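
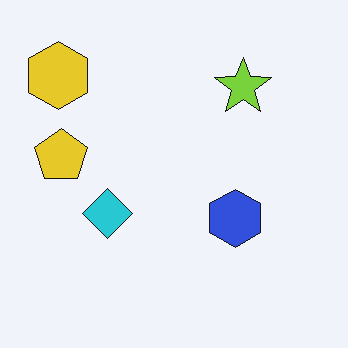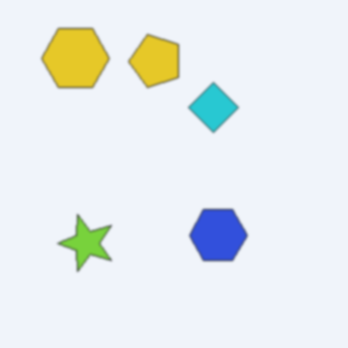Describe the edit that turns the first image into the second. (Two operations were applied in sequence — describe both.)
This is the original image slightly softened, then transposed (reflected across the top-left ↔ bottom-right diagonal).

Shape edges and outlines are uniformly softened across the whole image. Shapes have swapped their row and column positions — what was in the top-right is now in the bottom-left — a diagonal reflection.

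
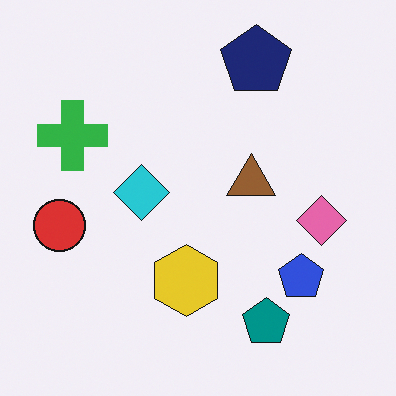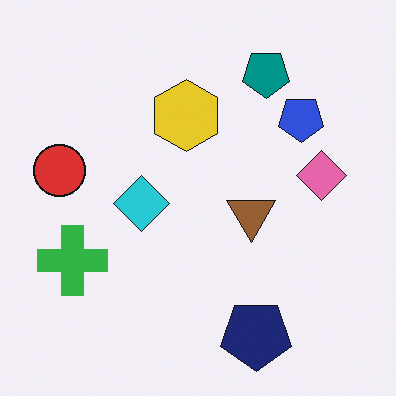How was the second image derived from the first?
This is the original image flipped vertically (top ↔ bottom).

The navy pentagon is in the top of the first image and the bottom of the second — shapes on opposite sides of the horizontal midline have swapped in a mirror flip.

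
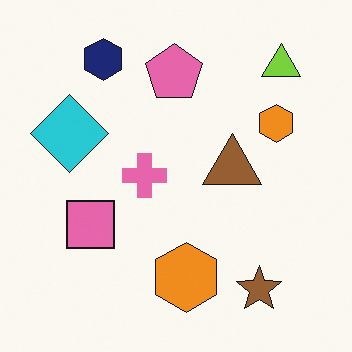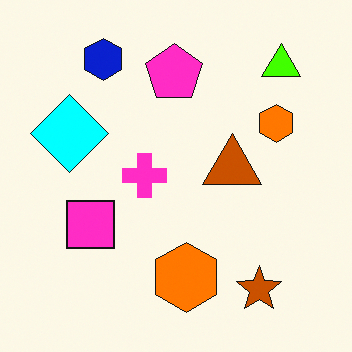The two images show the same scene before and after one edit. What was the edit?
The transformation is: heavily oversaturated.

All colors are more vivid — a global saturation change.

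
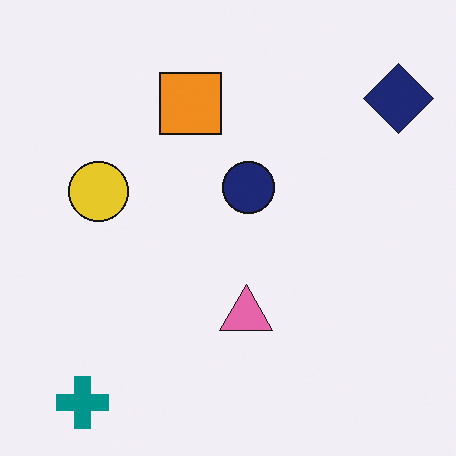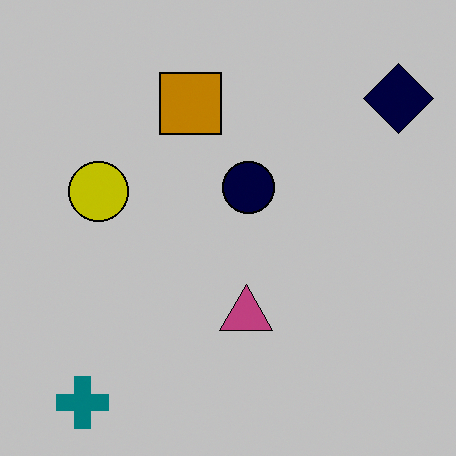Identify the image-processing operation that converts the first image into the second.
Heavily posterized to just a handful of flat colors.

Each flat color has snapped to a coarser quantized level — most visibly, the near-white background has dropped to a flat grey.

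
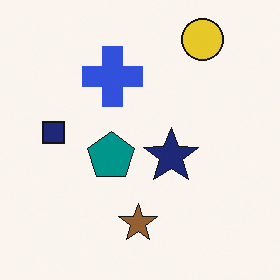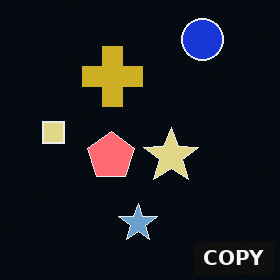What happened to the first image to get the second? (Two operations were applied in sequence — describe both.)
The image was color-inverted (negative), then watermarked with the text "COPY" in the lower-right corner.

The light background has become dark and every shape's color is its complement — a photographic negative. A dark label reading "COPY" appears in the lower-right corner.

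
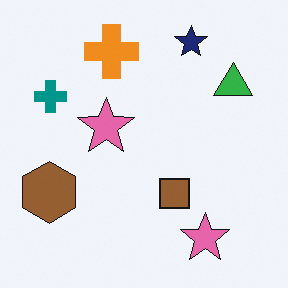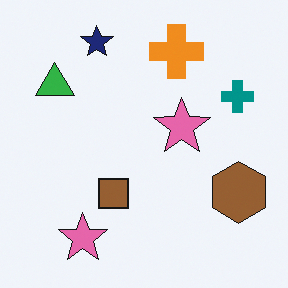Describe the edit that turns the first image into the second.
The transformation is: flipped horizontally (left ↔ right).

The brown hexagon is in the left of the first image and the right of the second — shapes on opposite sides of the vertical midline have swapped in a mirror flip.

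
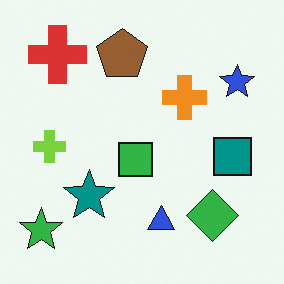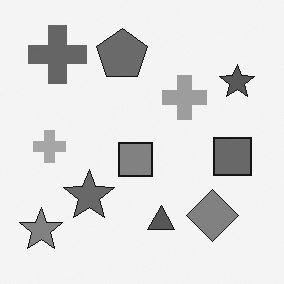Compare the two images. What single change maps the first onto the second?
The second image is the first converted to grayscale.

All color is removed — every shape is now a shade of grey.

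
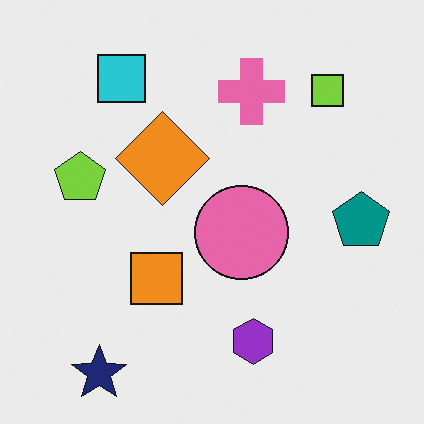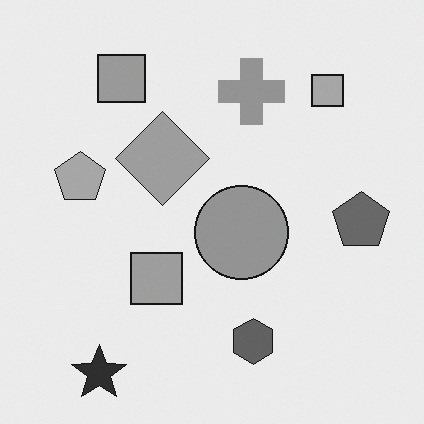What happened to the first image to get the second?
The image was converted to grayscale.

All color is removed — every shape is now a shade of grey.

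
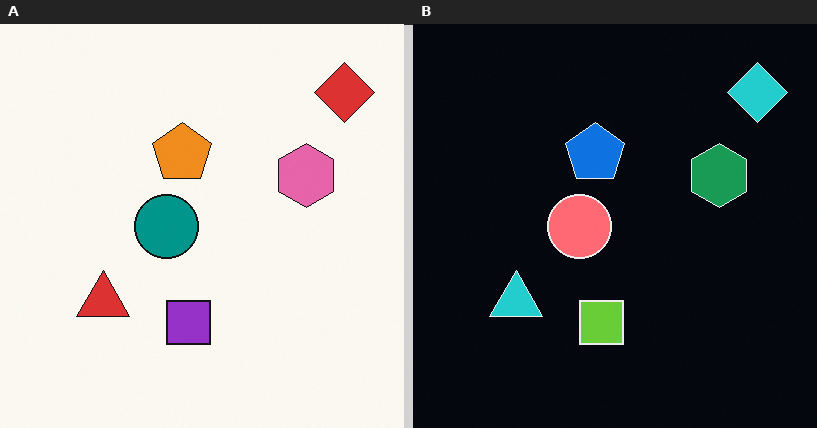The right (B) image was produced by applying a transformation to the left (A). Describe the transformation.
This is the original image color-inverted (negative).

The light background has become dark and every shape's color is its complement — a photographic negative.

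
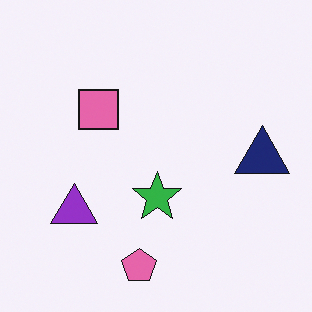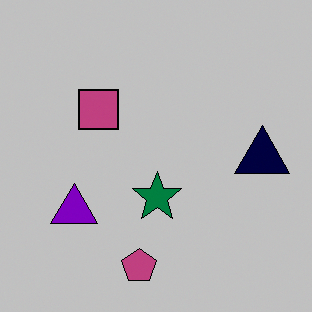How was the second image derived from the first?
Heavily posterized to just a handful of flat colors.

Each flat color has snapped to a coarser quantized level — most visibly, the near-white background has dropped to a flat grey.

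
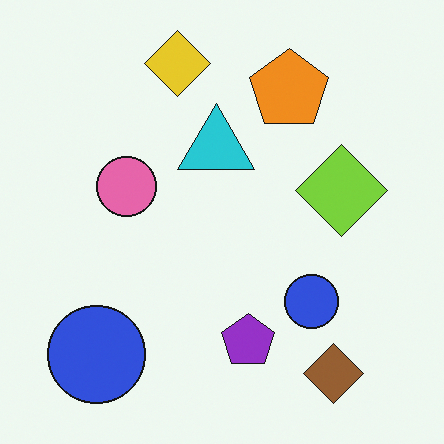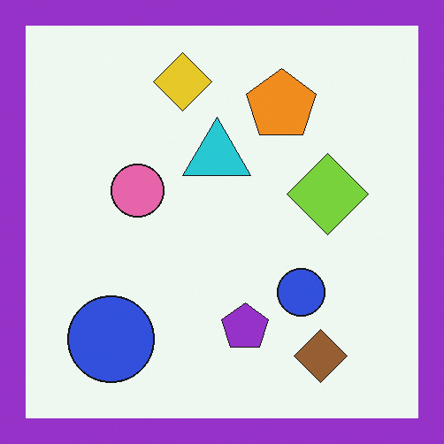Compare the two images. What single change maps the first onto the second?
It was framed with a purple border.

A solid purple frame runs around the edge of the second image, with the content slightly shrunk inside it.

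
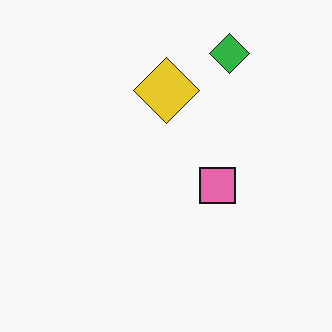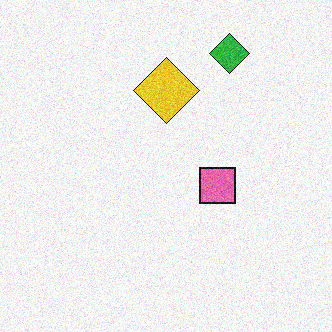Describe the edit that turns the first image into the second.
The transformation is: degraded with moderate additive noise.

Random speckle covers the whole image, including the flat background.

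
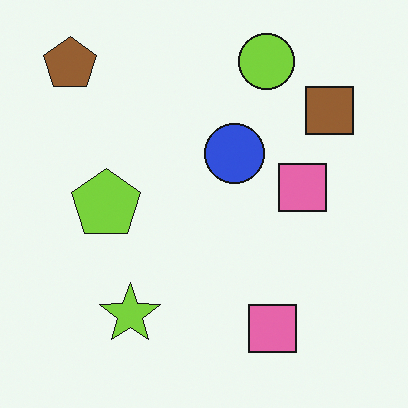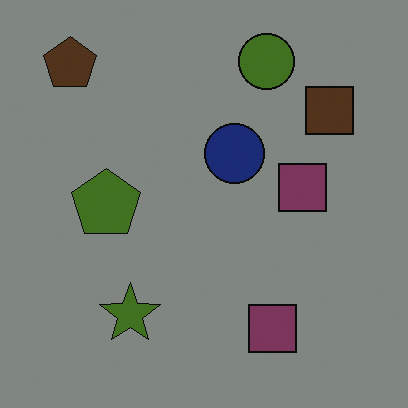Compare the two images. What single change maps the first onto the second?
This is the original image substantially darkened.

Every pixel — background and shapes alike — is uniformly darkened.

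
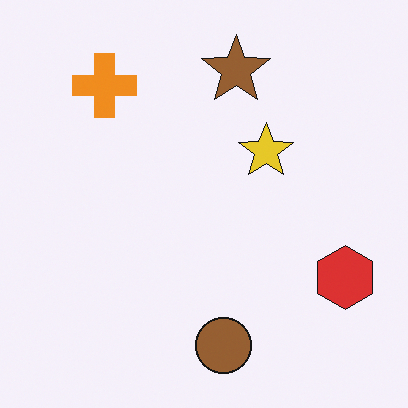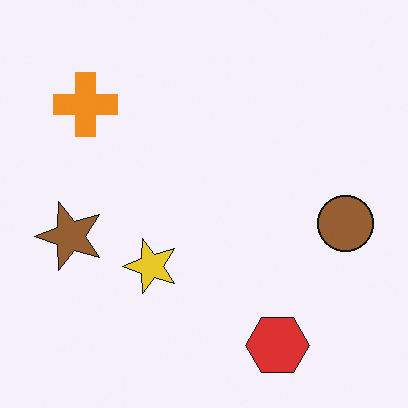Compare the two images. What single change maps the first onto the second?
This is the original image transposed (reflected across the top-left ↔ bottom-right diagonal).

Shapes have swapped their row and column positions — what was in the top-right is now in the bottom-left — a diagonal reflection.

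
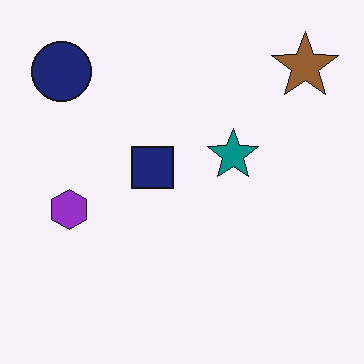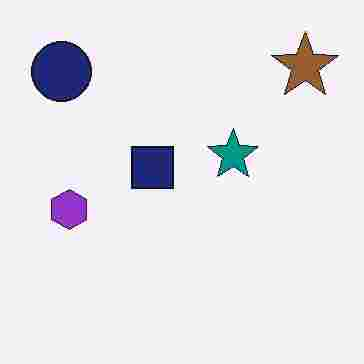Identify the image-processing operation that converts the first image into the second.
Degraded with heavy JPEG compression.

Blocky 8×8 compression artifacts appear around shape edges and the flat background shows ringing — characteristic JPEG degradation.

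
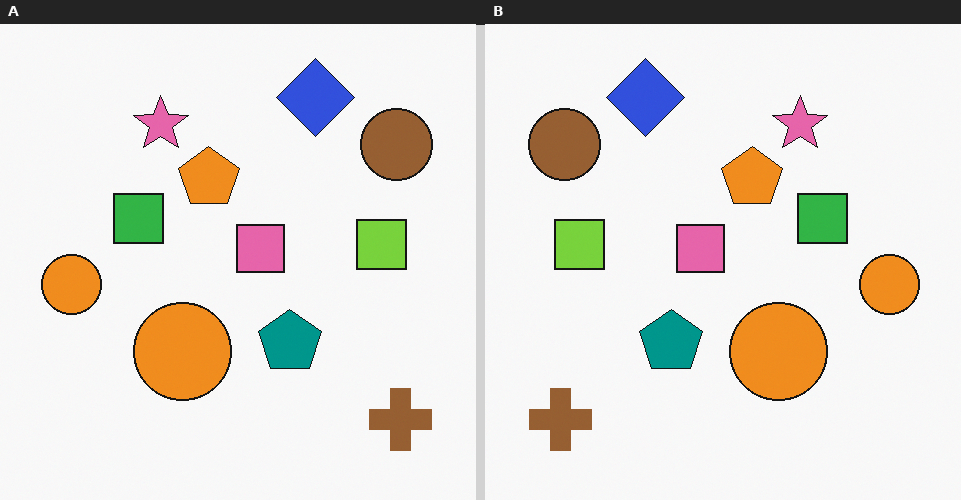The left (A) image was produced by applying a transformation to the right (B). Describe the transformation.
The left (A) image is the right (B) flipped horizontally (left ↔ right).

The brown cross is in the bottom-left of the right (B) image and the bottom-right of the left (A) — shapes on opposite sides of the vertical midline have swapped in a mirror flip.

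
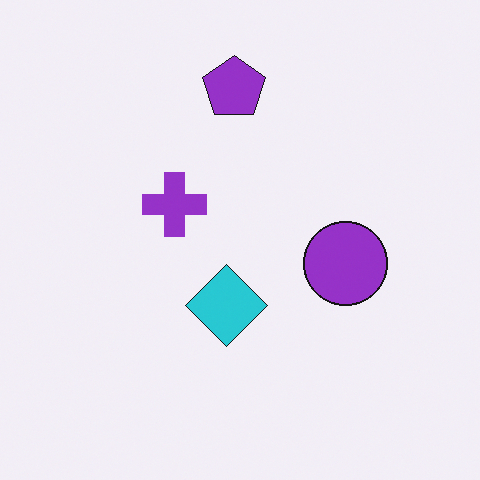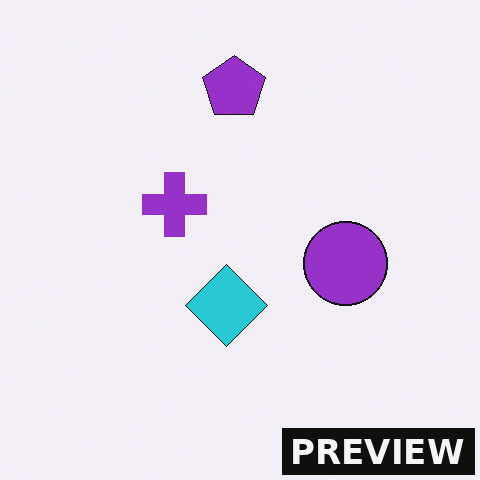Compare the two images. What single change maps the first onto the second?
Watermarked with the text "PREVIEW" in the lower-right corner.

A dark label reading "PREVIEW" appears in the lower-right corner.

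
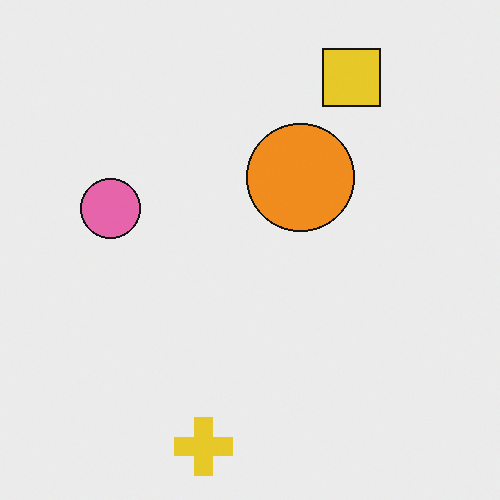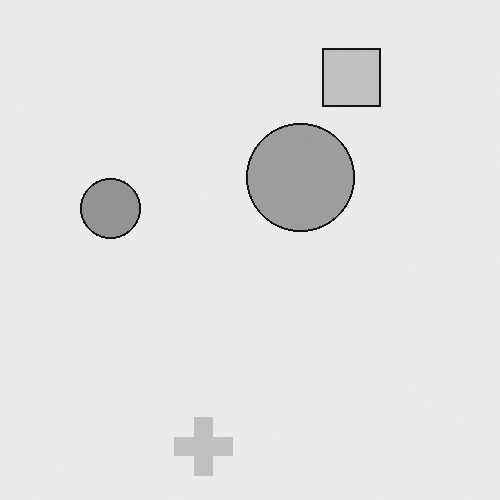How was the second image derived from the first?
This is the original image converted to grayscale.

All color is removed — every shape is now a shade of grey.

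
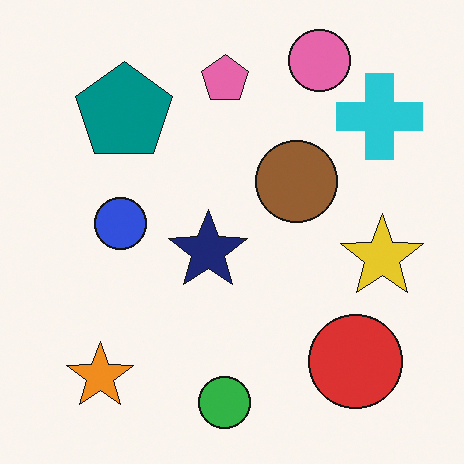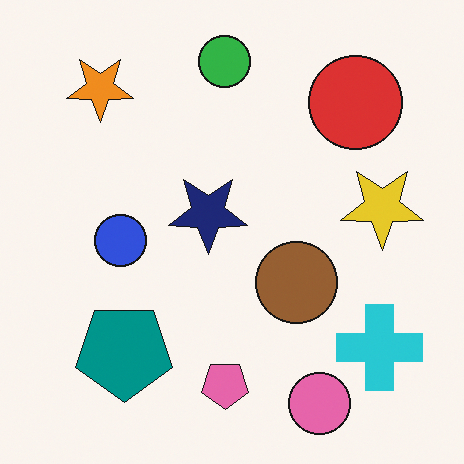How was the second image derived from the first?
The transformation is: flipped vertically (top ↔ bottom).

The pink circle is in the top-right of the first image and the bottom-right of the second — shapes on opposite sides of the horizontal midline have swapped in a mirror flip.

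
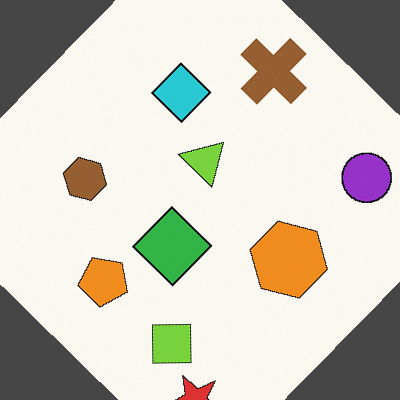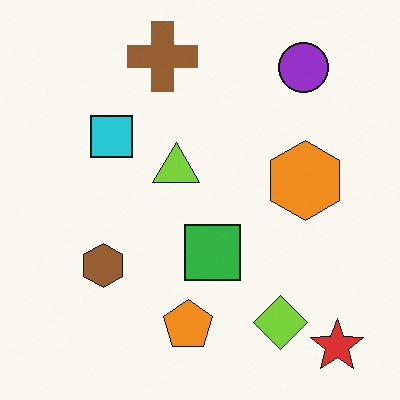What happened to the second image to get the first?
Rotated clockwise by a large amount — several tens of degrees.

Every shape is tilted by the same angle and the image corners show triangular fill wedges — a whole-image rotation by a non-right angle.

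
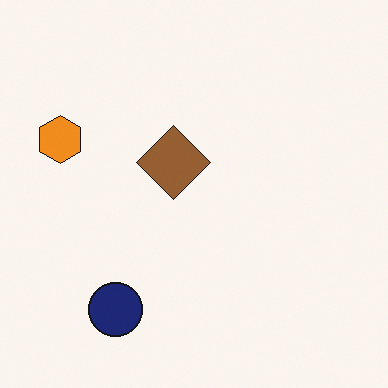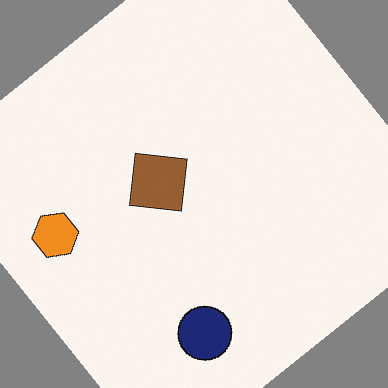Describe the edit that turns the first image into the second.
The second image is the first rotated counter-clockwise by a large amount — several tens of degrees.

Every shape is tilted by the same angle and the image corners show triangular fill wedges — a whole-image rotation by a non-right angle.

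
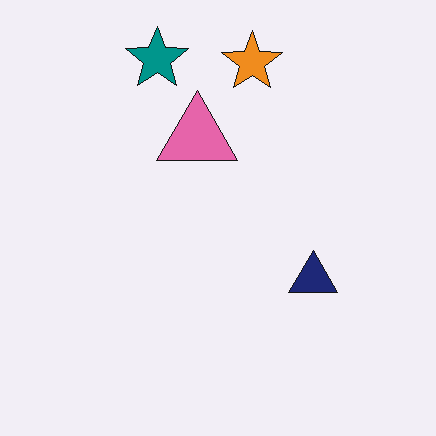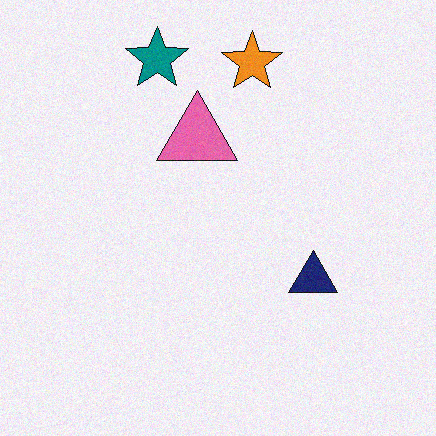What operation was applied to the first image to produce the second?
The second image is the first degraded with light additive noise.

Random speckle covers the whole image, including the flat background.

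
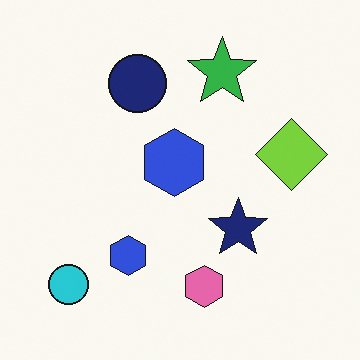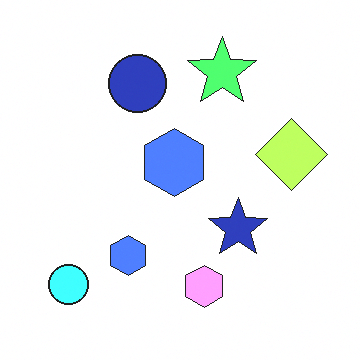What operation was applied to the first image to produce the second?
The transformation is: brightened a lot.

Every pixel — background and shapes alike — is uniformly brightened.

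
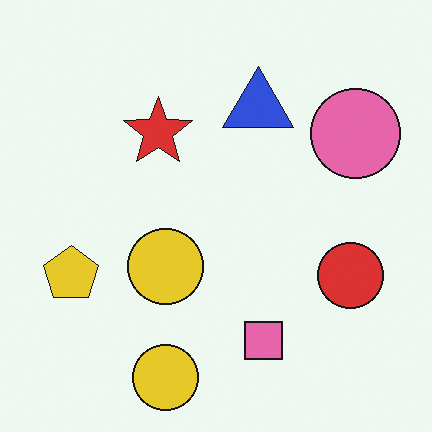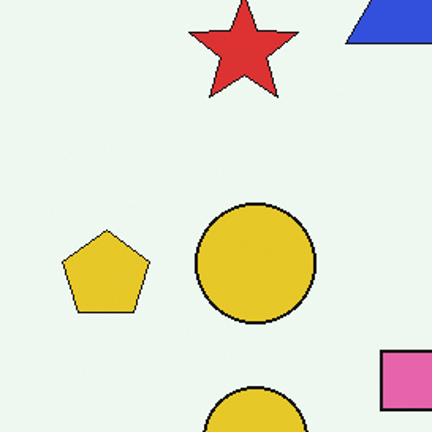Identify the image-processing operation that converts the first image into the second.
The transformation is: cropped to a modestly smaller region and rescaled.

The visible shapes are larger and the field of view is narrower; shapes near the original edges may be partly or wholly outside the frame — a crop-and-rescale.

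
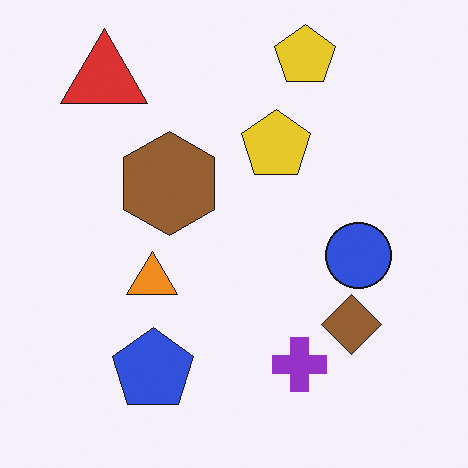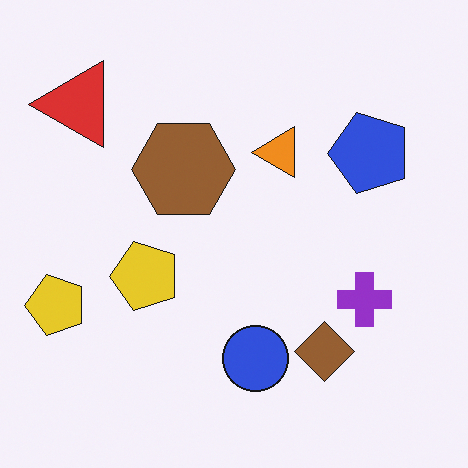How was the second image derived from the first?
The second image is the first transposed (reflected across the top-left ↔ bottom-right diagonal).

Shapes have swapped their row and column positions — what was in the top-right is now in the bottom-left — a diagonal reflection.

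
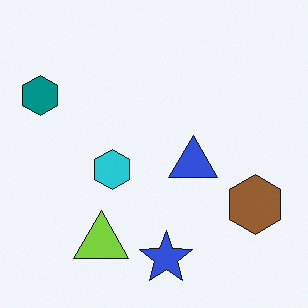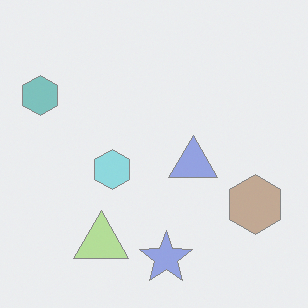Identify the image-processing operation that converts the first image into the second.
The image was washed out (contrast reduced).

Tones are pushed toward mid-grey across the whole image — a global contrast change.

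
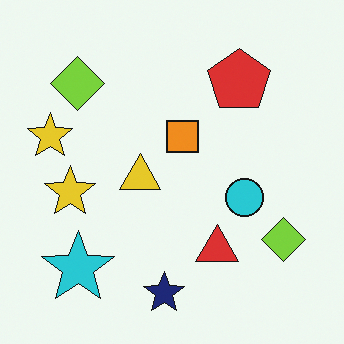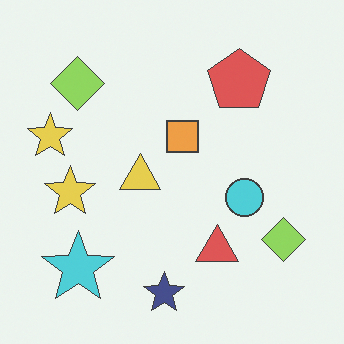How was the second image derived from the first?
The transformation is: given slightly reduced contrast.

Tones are pushed toward mid-grey across the whole image — a global contrast change.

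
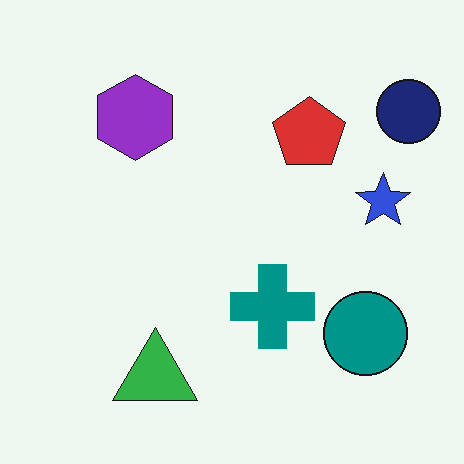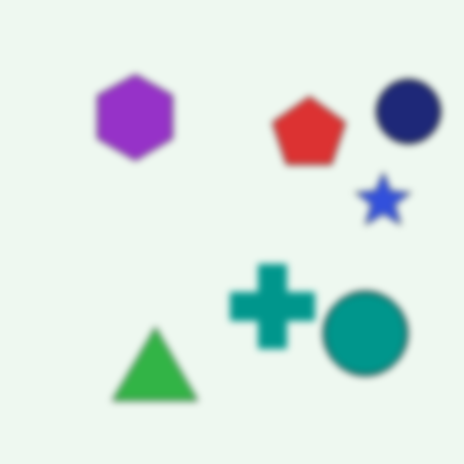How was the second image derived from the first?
The second image is the first moderately blurred.

Shape edges and outlines are uniformly softened across the whole image.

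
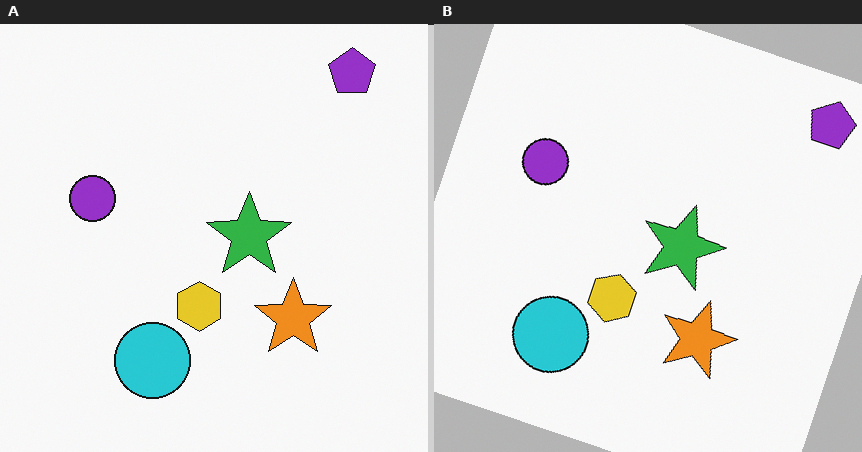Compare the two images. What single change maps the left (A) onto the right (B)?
It was rotated clockwise by a moderate amount.

Every shape is tilted by the same angle and the image corners show triangular fill wedges — a whole-image rotation by a non-right angle.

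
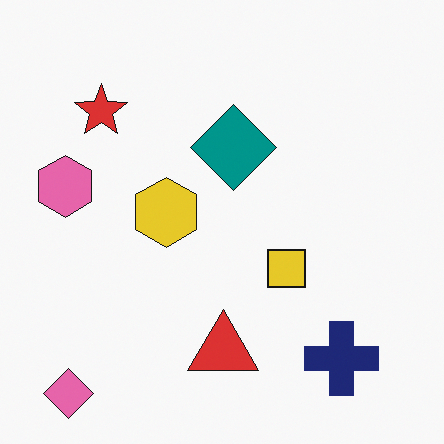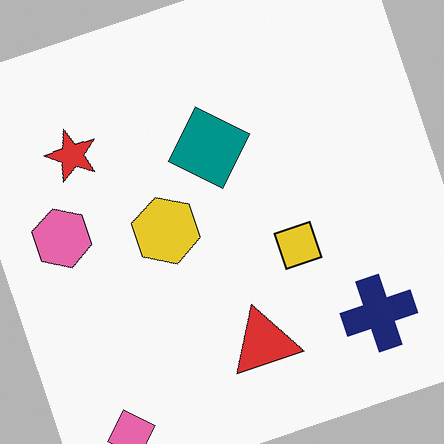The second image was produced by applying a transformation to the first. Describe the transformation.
This is the original image rotated counter-clockwise by a moderate amount.

Every shape is tilted by the same angle and the image corners show triangular fill wedges — a whole-image rotation by a non-right angle.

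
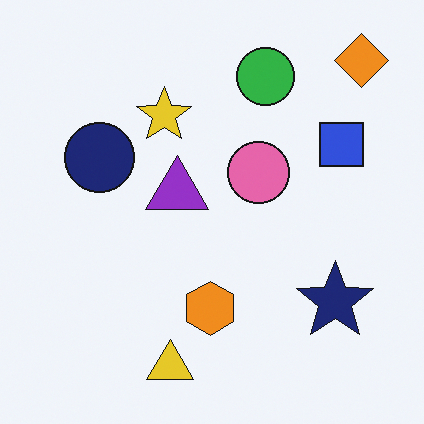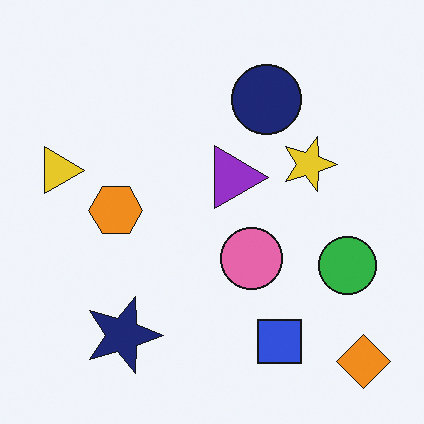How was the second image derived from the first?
The image was rotated 90° clockwise.

The orange diamond sits in the top-right of the first image and the bottom-right of the second — consistent with a whole-image 90° clockwise rotation.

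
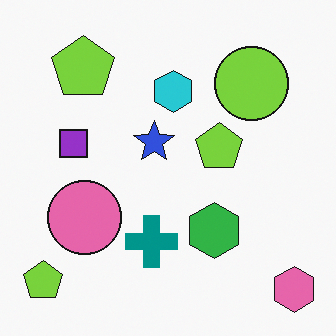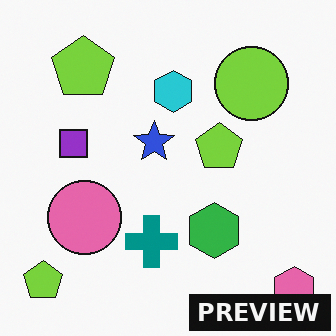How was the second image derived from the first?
This is the original image watermarked with the text "PREVIEW" in the lower-right corner.

A dark label reading "PREVIEW" appears in the lower-right corner.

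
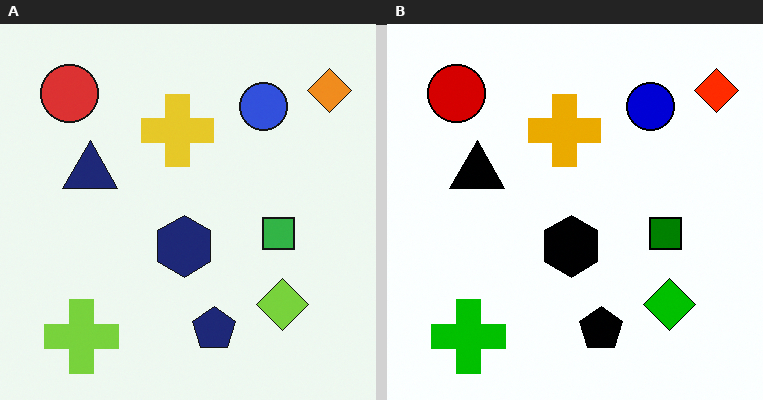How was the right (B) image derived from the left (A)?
Given much higher contrast.

Tones are pushed away from mid-grey across the whole image — a global contrast change.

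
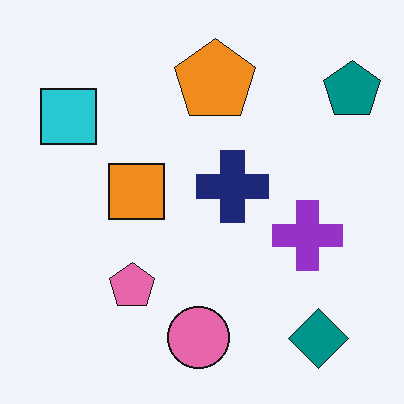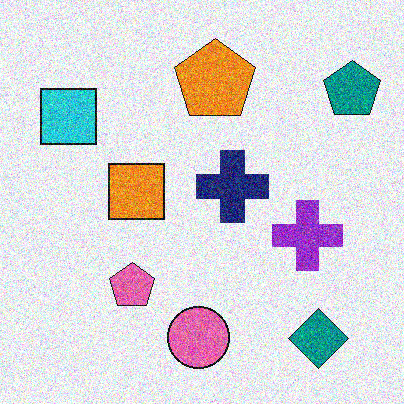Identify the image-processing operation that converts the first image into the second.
The transformation is: degraded with a thick layer of grain.

Random speckle covers the whole image, including the flat background.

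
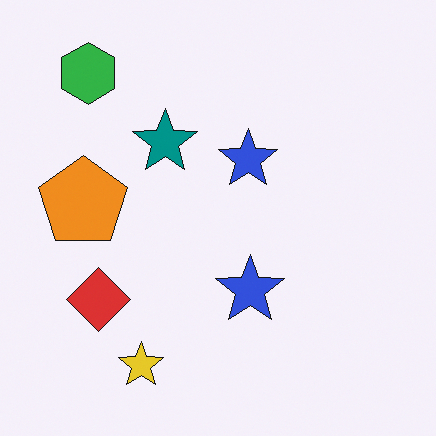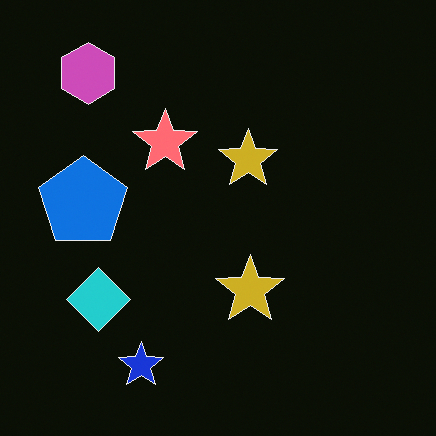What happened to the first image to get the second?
The transformation is: color-inverted (negative).

The light background has become dark and every shape's color is its complement — a photographic negative.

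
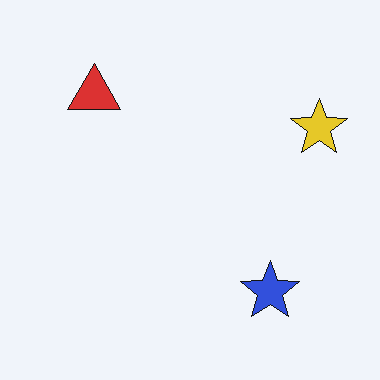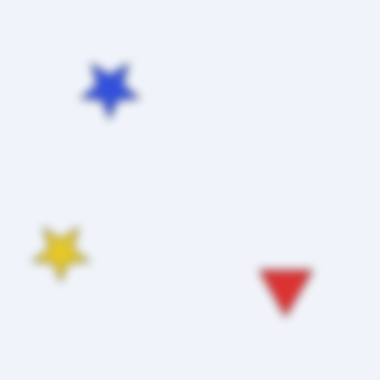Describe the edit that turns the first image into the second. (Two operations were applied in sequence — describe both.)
The transformation is: rotated 180°, then moderately blurred.

The yellow star sits in the right of the first image and the left of the second — consistent with a whole-image 180° rotation. Shape edges and outlines are uniformly softened across the whole image.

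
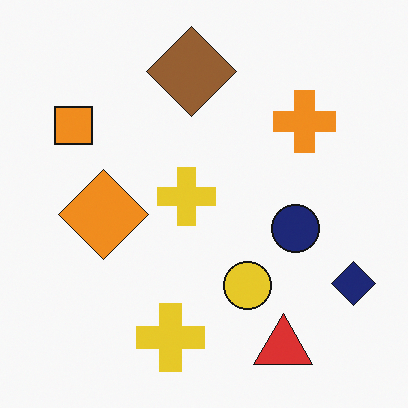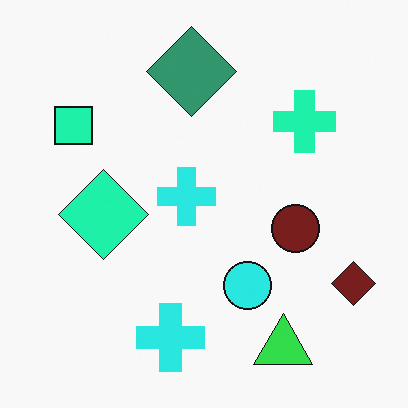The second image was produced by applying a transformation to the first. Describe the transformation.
It was hue-shifted through roughly a third of the color wheel.

Every shape's color has rotated by the same amount around the hue wheel — a uniform hue shift.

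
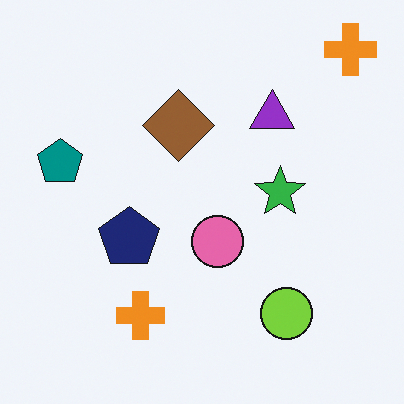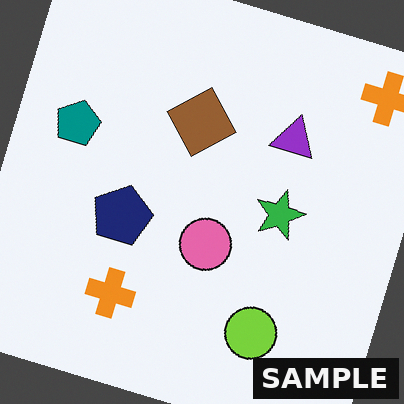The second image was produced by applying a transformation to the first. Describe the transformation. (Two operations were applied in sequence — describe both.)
The transformation is: rotated clockwise by a clearly visible amount, then watermarked with the text "SAMPLE" in the lower-right corner.

Every shape is tilted by the same angle and the image corners show triangular fill wedges — a whole-image rotation by a non-right angle. A dark label reading "SAMPLE" appears in the lower-right corner.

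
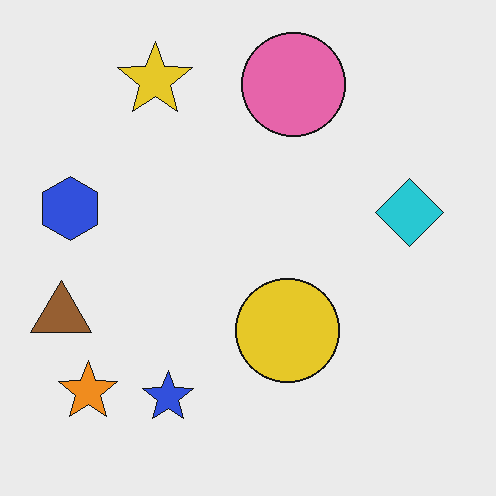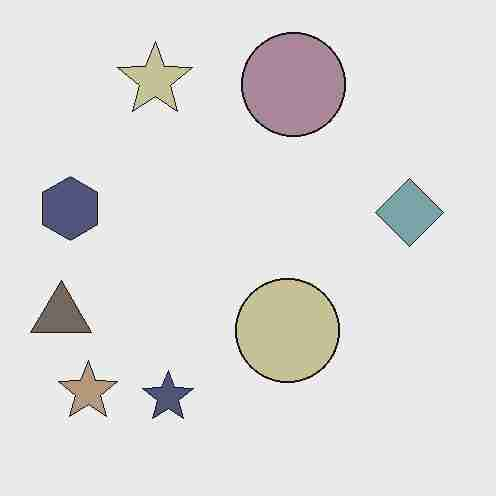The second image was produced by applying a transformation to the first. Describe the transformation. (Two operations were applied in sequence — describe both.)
The transformation is: heavily desaturated, then heavily JPEG-compressed with obvious blocking artifacts.

All colors are more muted and greyish — a global saturation change. Blocky 8×8 compression artifacts appear around shape edges and the flat background shows ringing — characteristic JPEG degradation.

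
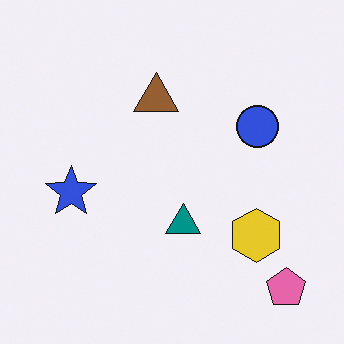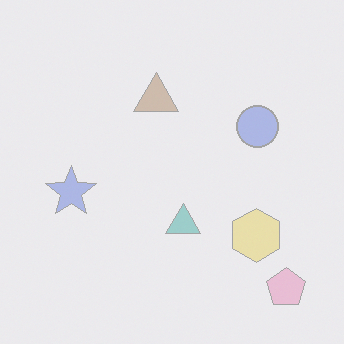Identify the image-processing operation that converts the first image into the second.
The second image is the first washed out (contrast reduced).

Tones are pushed toward mid-grey across the whole image — a global contrast change.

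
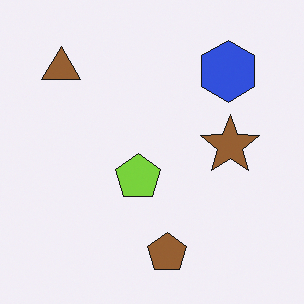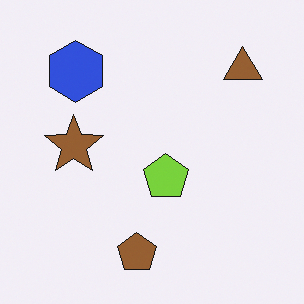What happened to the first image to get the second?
This is the original image flipped horizontally (left ↔ right).

The brown triangle is in the top-left of the first image and the top-right of the second — shapes on opposite sides of the vertical midline have swapped in a mirror flip.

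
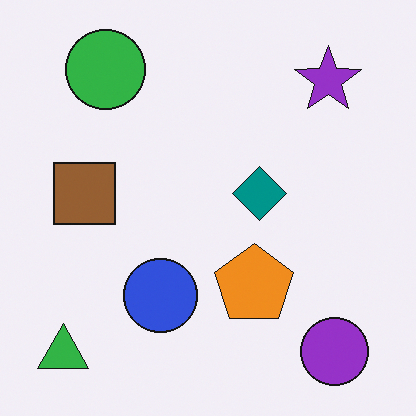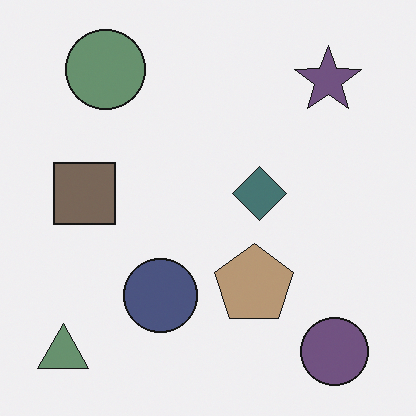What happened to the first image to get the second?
Made much more muted (saturation change).

All colors are more muted and greyish — a global saturation change.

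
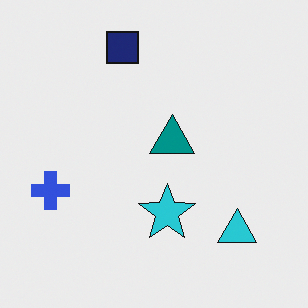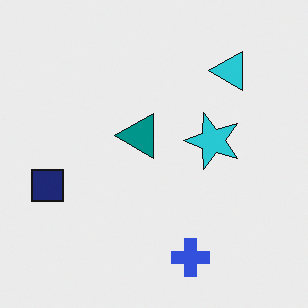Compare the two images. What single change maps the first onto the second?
The second image is the first rotated 90° counter-clockwise.

The cyan triangle sits in the bottom-right of the first image and the top-right of the second — consistent with a whole-image 90° counter-clockwise rotation.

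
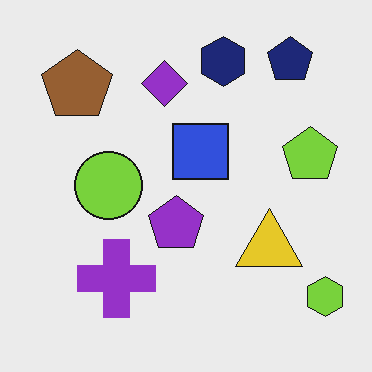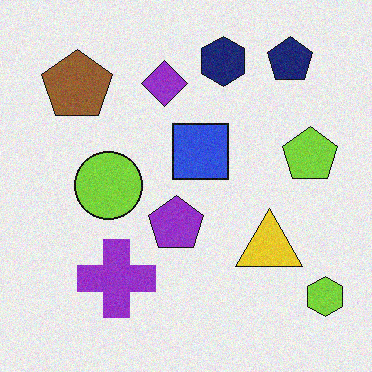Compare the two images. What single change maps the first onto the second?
It was degraded with a light layer of grain.

Random speckle covers the whole image, including the flat background.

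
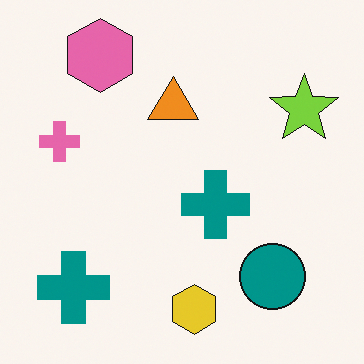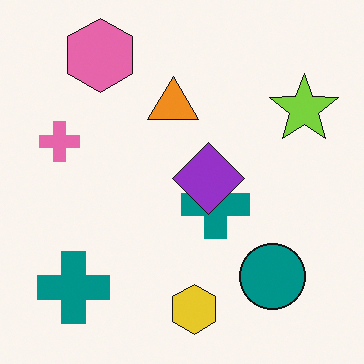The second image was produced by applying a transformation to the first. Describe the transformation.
The image was overlaid with an additional purple diamond.

A purple diamond appears in the second image that is absent from the first.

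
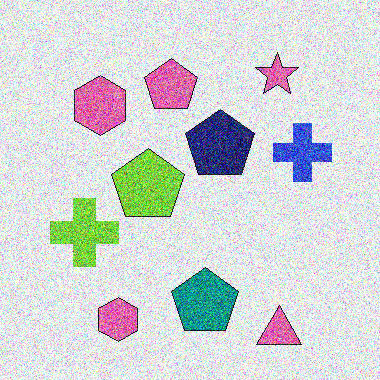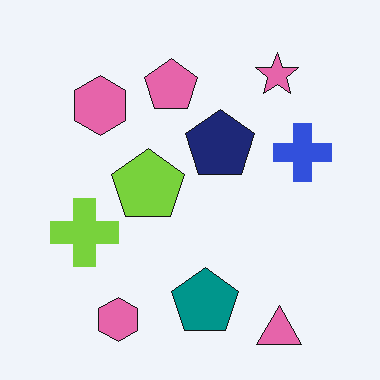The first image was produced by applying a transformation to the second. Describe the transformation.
The first image is the second degraded with a thick layer of grain.

Random speckle covers the whole image, including the flat background.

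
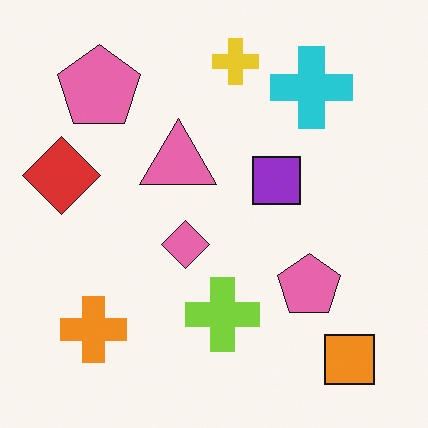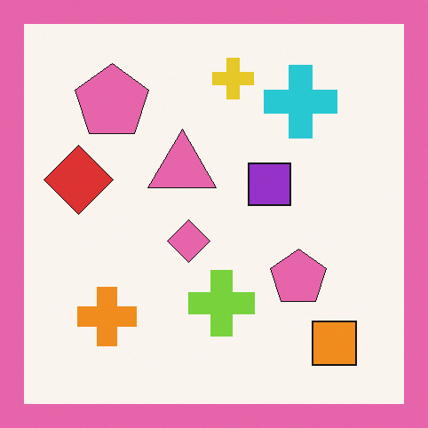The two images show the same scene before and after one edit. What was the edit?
Framed with a pink border.

A solid pink frame runs around the edge of the second image, with the content slightly shrunk inside it.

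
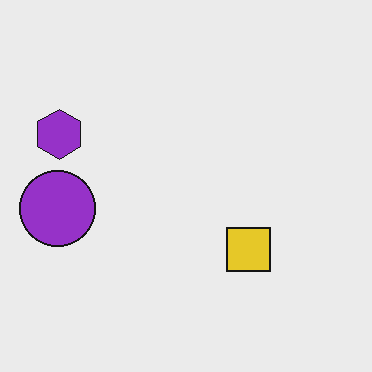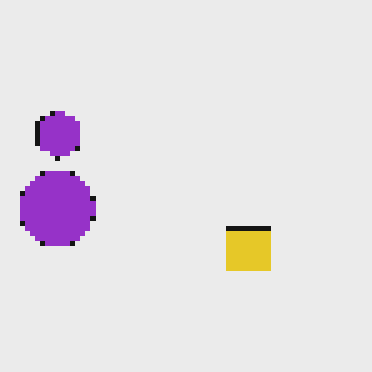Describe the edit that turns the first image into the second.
The second image is the first mildly pixelated.

Shapes are reduced to large square blocks; fine edges and outlines are lost — a downscale-then-upscale (mosaic) effect.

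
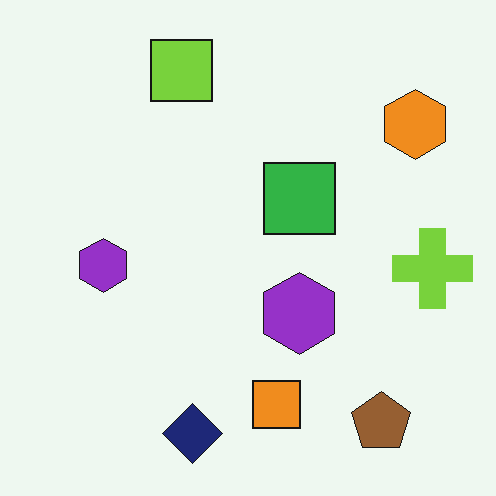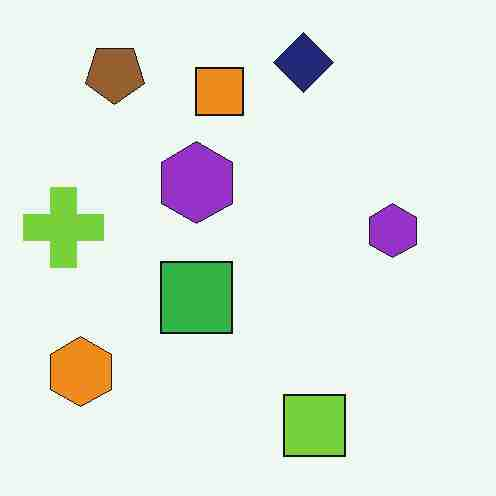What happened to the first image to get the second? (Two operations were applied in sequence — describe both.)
The second image is the first rotated 180°, then degraded with heavy JPEG compression.

The brown pentagon sits in the bottom-right of the first image and the top-left of the second — consistent with a whole-image 180° rotation. Blocky 8×8 compression artifacts appear around shape edges and the flat background shows ringing — characteristic JPEG degradation.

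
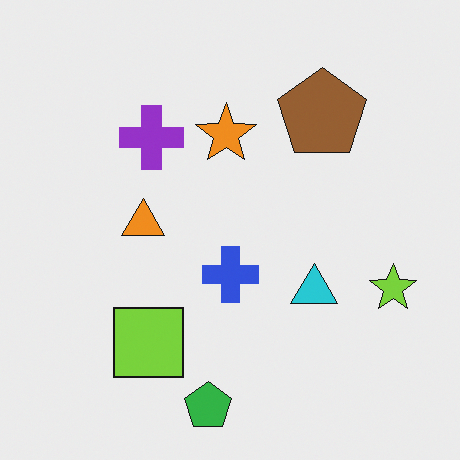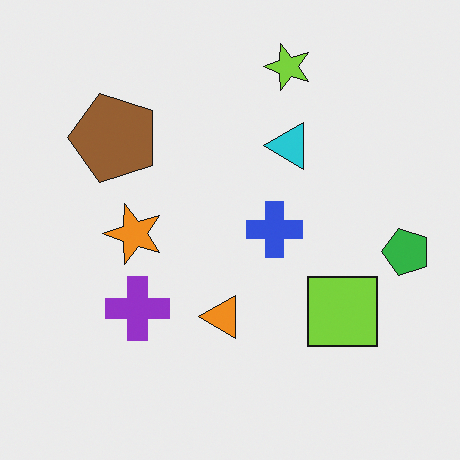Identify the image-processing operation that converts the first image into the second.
It was rotated 90° counter-clockwise.

The green pentagon sits in the bottom of the first image and the right of the second — consistent with a whole-image 90° counter-clockwise rotation.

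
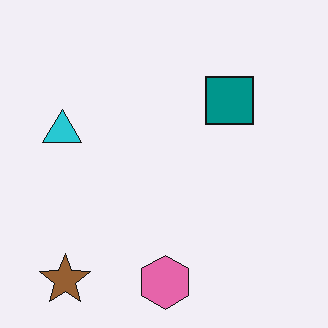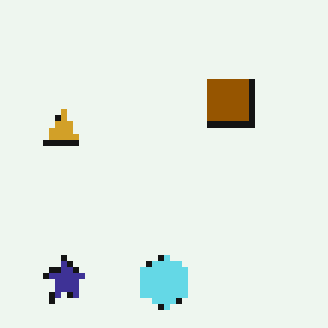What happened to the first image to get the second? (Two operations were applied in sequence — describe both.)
The image was hue-shifted by a large amount, then moderately pixelated.

Every shape's color has rotated by the same amount around the hue wheel — a uniform hue shift. Shapes are reduced to large square blocks; fine edges and outlines are lost — a downscale-then-upscale (mosaic) effect.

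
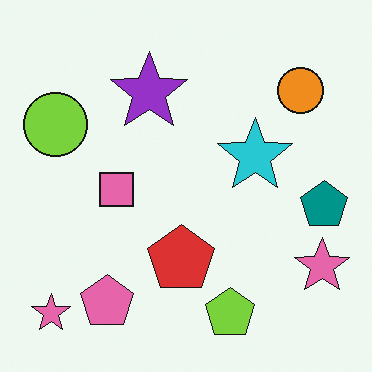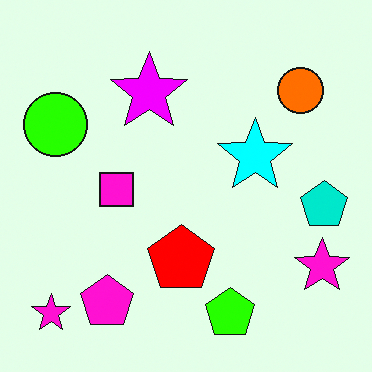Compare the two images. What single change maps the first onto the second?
The transformation is: made much more vivid (saturation change).

All colors are more vivid — a global saturation change.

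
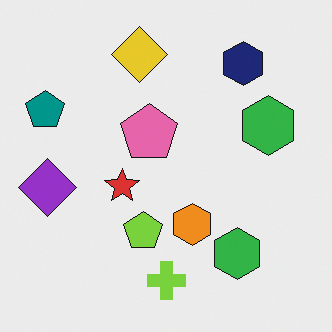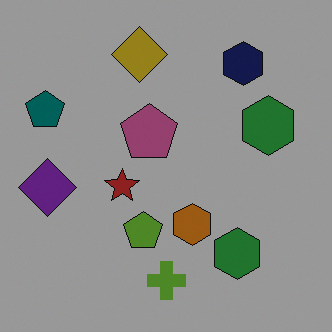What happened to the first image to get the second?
It was noticeably darkened.

Every pixel — background and shapes alike — is uniformly darkened.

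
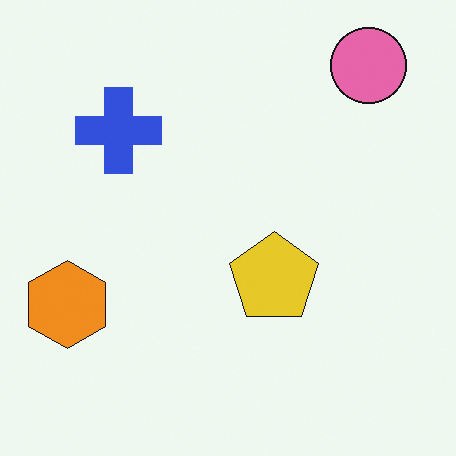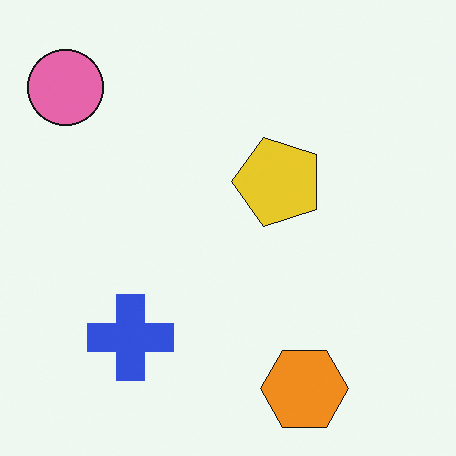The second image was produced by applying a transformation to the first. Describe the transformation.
The transformation is: rotated 90° counter-clockwise.

The pink circle sits in the top-right of the first image and the top-left of the second — consistent with a whole-image 90° counter-clockwise rotation.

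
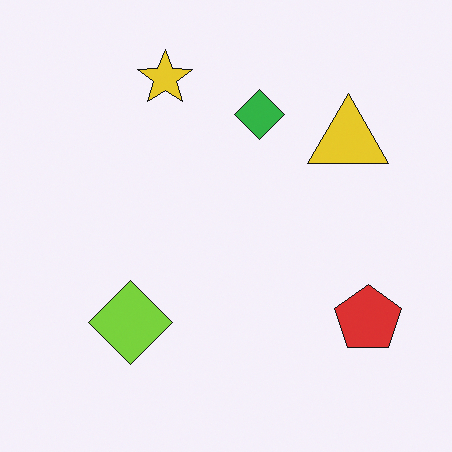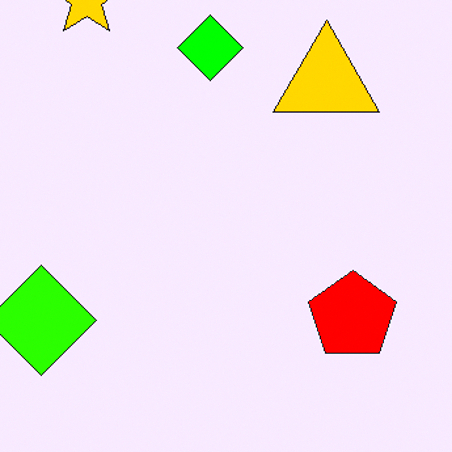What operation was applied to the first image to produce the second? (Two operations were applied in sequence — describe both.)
This is the original image cropped slightly and scaled back up, then heavily oversaturated.

The visible shapes are larger and the field of view is narrower; shapes near the original edges may be partly or wholly outside the frame — a crop-and-rescale. All colors are more vivid — a global saturation change.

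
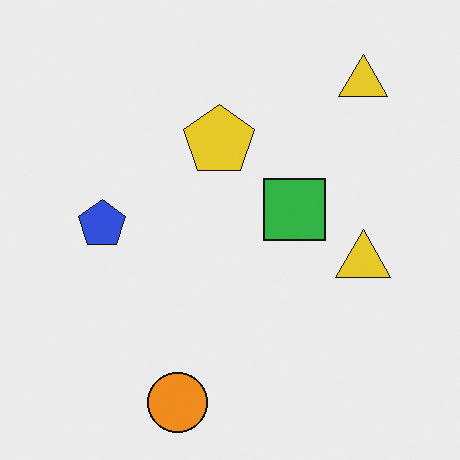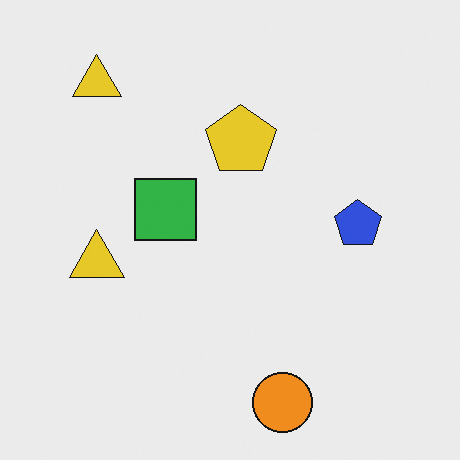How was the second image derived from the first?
The transformation is: flipped horizontally (left ↔ right).

The blue pentagon is in the left of the first image and the right of the second — shapes on opposite sides of the vertical midline have swapped in a mirror flip.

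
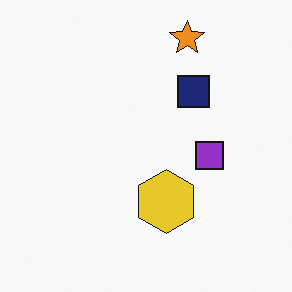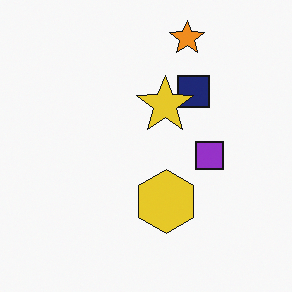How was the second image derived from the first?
This is the original image overlaid with an additional yellow star.

A yellow star appears in the second image that is absent from the first.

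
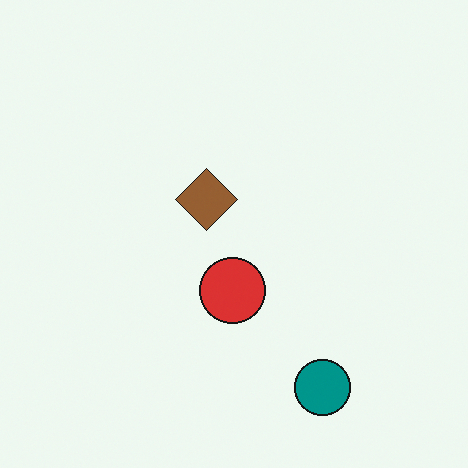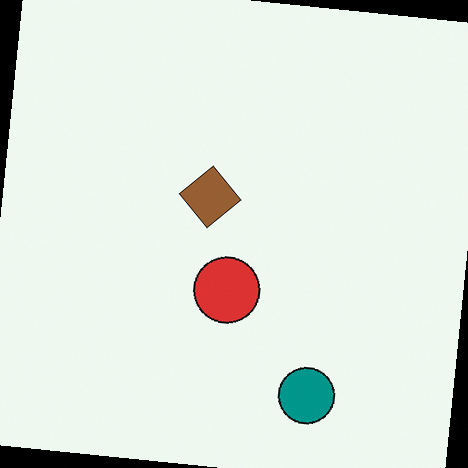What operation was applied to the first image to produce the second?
This is the original image rotated clockwise by a few degrees.

Every shape is tilted by the same angle and the image corners show triangular fill wedges — a whole-image rotation by a non-right angle.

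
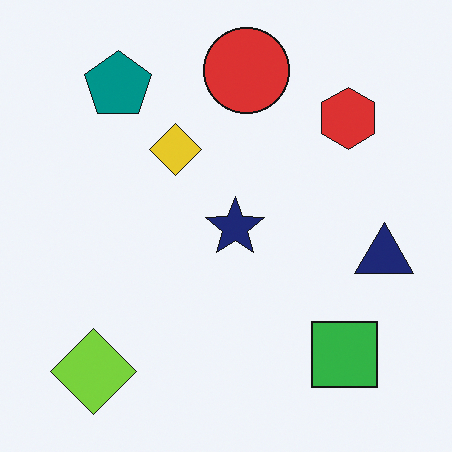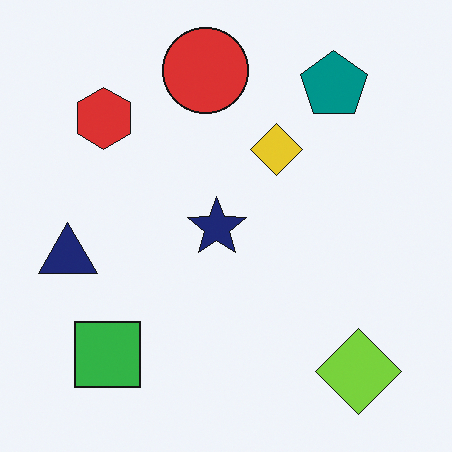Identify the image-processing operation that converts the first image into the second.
The transformation is: flipped horizontally (left ↔ right).

The navy triangle is in the right of the first image and the left of the second — shapes on opposite sides of the vertical midline have swapped in a mirror flip.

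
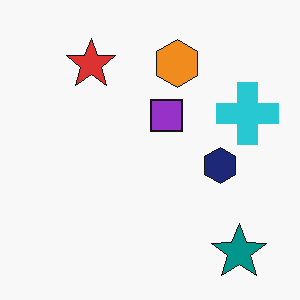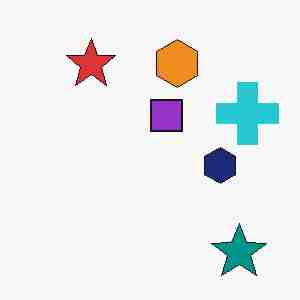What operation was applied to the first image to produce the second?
Degraded with heavy JPEG compression.

Blocky 8×8 compression artifacts appear around shape edges and the flat background shows ringing — characteristic JPEG degradation.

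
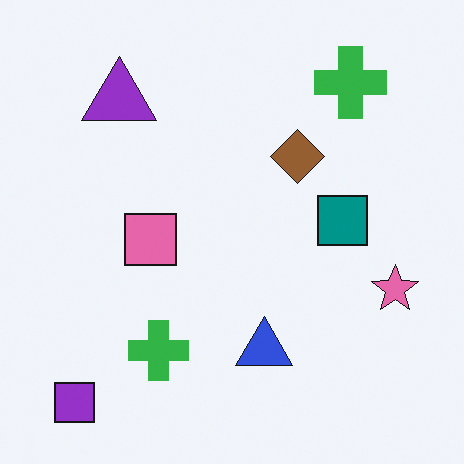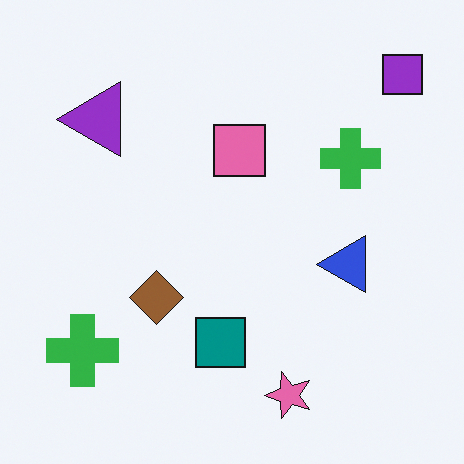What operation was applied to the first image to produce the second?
This is the original image transposed (reflected across the top-left ↔ bottom-right diagonal).

Shapes have swapped their row and column positions — what was in the top-right is now in the bottom-left — a diagonal reflection.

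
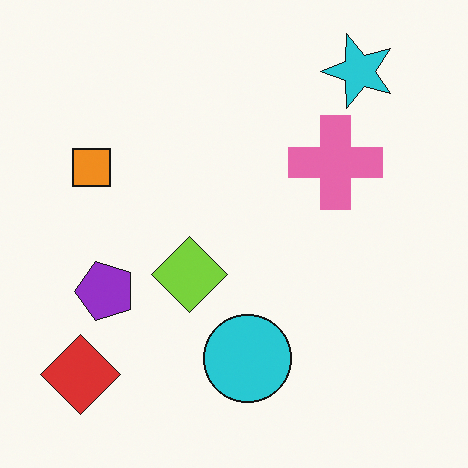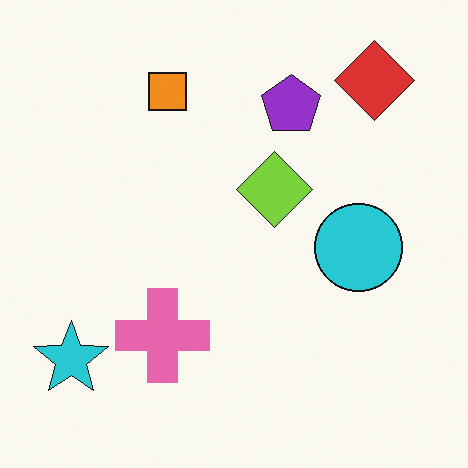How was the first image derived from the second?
It was transposed (reflected across the top-left ↔ bottom-right diagonal).

Shapes have swapped their row and column positions — what was in the top-right is now in the bottom-left — a diagonal reflection.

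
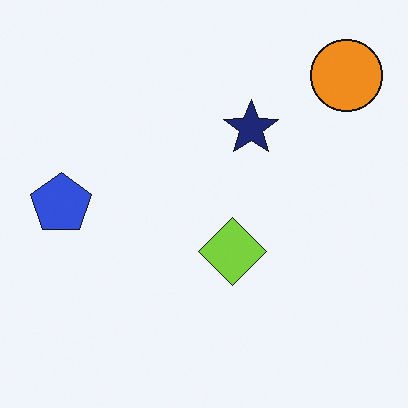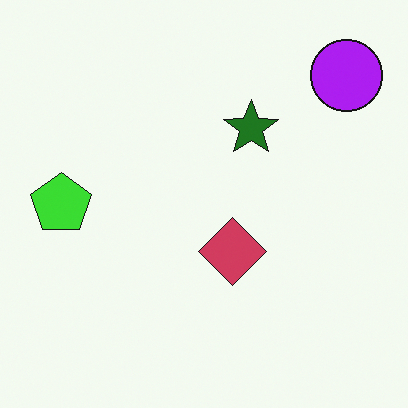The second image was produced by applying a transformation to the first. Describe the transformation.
Hue-shifted by a large amount.

Every shape's color has rotated by the same amount around the hue wheel — a uniform hue shift.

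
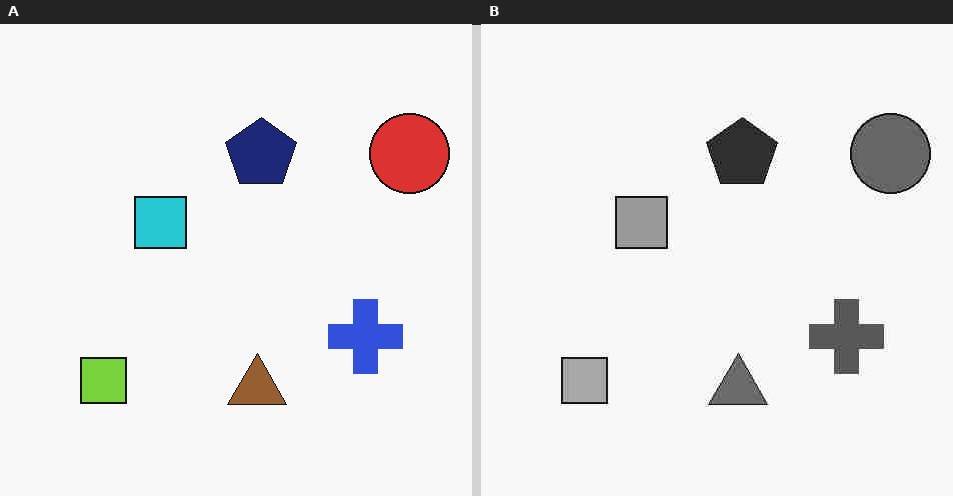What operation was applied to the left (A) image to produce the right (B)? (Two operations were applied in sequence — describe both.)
The right (B) image is the left (A) converted to grayscale, then degraded with heavy JPEG compression.

All color is removed — every shape is now a shade of grey. Blocky 8×8 compression artifacts appear around shape edges and the flat background shows ringing — characteristic JPEG degradation.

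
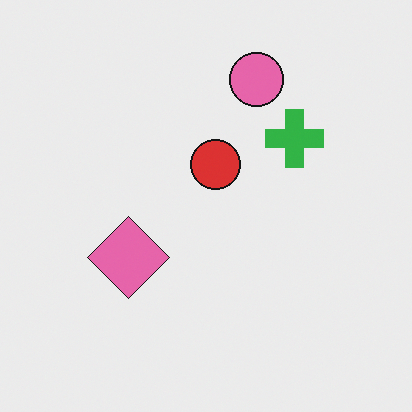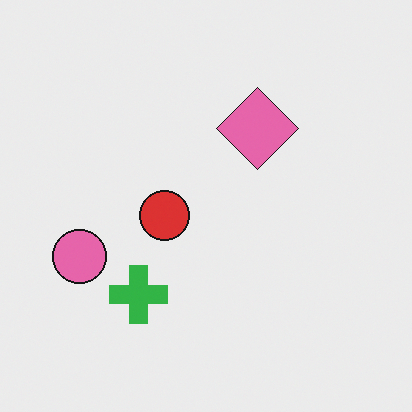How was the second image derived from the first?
The second image is the first transposed (reflected across the top-left ↔ bottom-right diagonal).

Shapes have swapped their row and column positions — what was in the top-right is now in the bottom-left — a diagonal reflection.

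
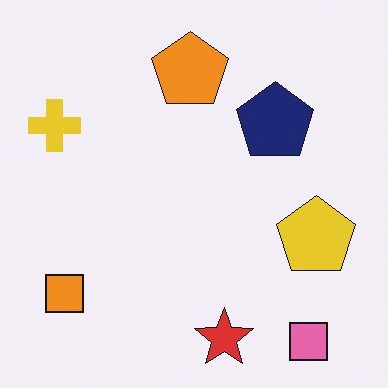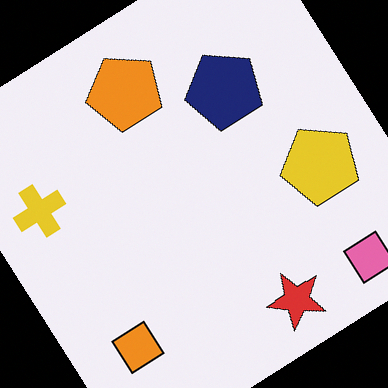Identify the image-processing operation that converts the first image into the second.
The second image is the first rotated counter-clockwise by a large amount — several tens of degrees.

Every shape is tilted by the same angle and the image corners show triangular fill wedges — a whole-image rotation by a non-right angle.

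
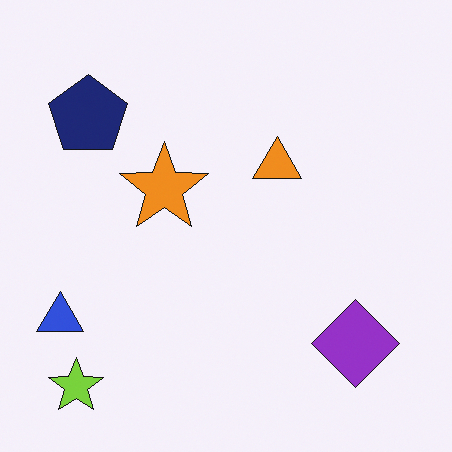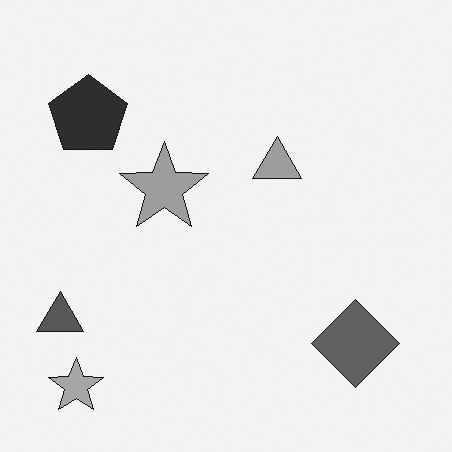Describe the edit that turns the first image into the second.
This is the original image converted to grayscale.

All color is removed — every shape is now a shade of grey.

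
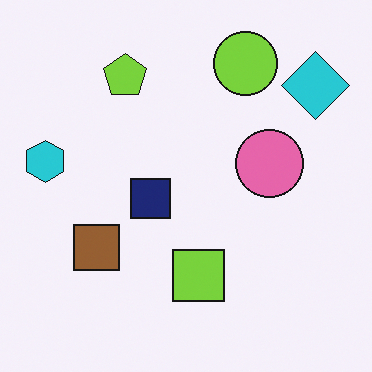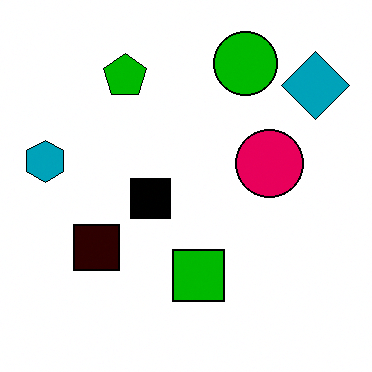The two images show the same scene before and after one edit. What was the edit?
The second image is the first given much higher contrast.

Tones are pushed away from mid-grey across the whole image — a global contrast change.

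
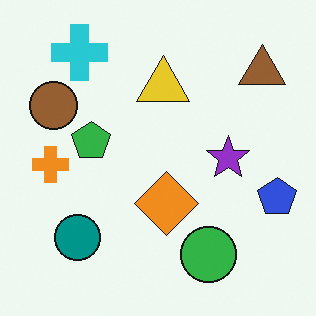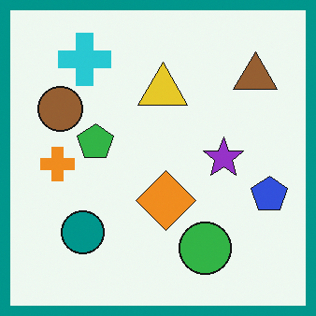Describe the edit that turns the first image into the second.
Framed with a teal border.

A solid teal frame runs around the edge of the second image, with the content slightly shrunk inside it.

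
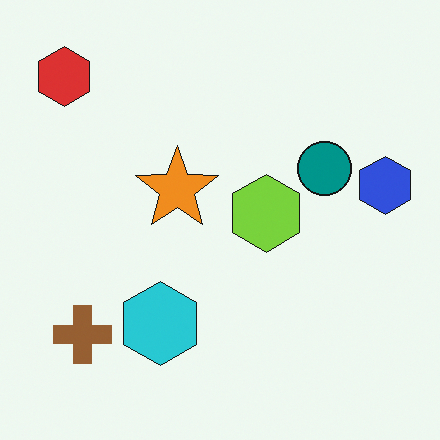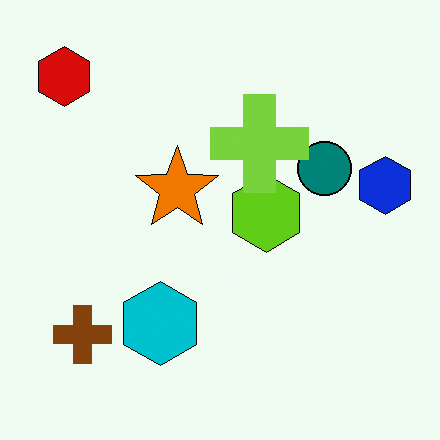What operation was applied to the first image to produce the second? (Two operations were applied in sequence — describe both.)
It was given slightly increased contrast, then overlaid with an additional lime cross.

Tones are pushed away from mid-grey across the whole image — a global contrast change. A lime cross appears in the second image that is absent from the first.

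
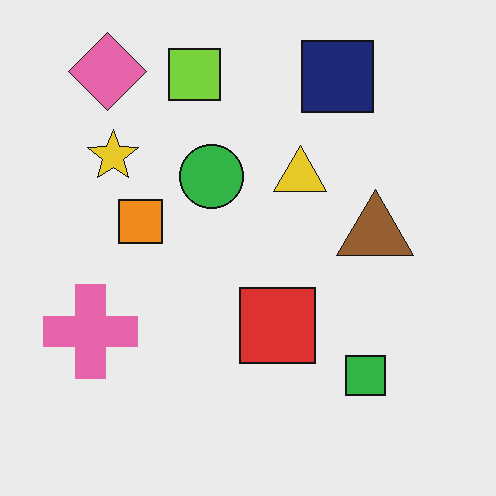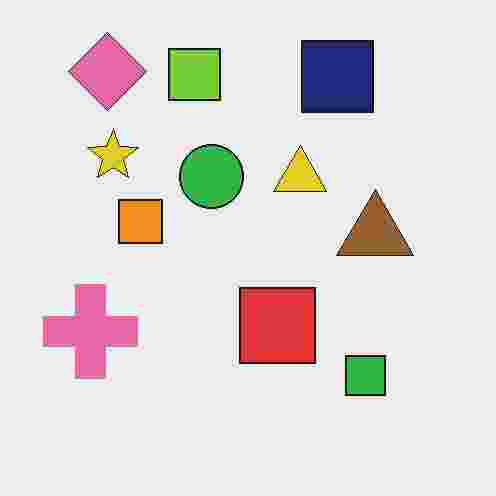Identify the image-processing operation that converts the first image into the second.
The image was heavily JPEG-compressed with obvious blocking artifacts.

Blocky 8×8 compression artifacts appear around shape edges and the flat background shows ringing — characteristic JPEG degradation.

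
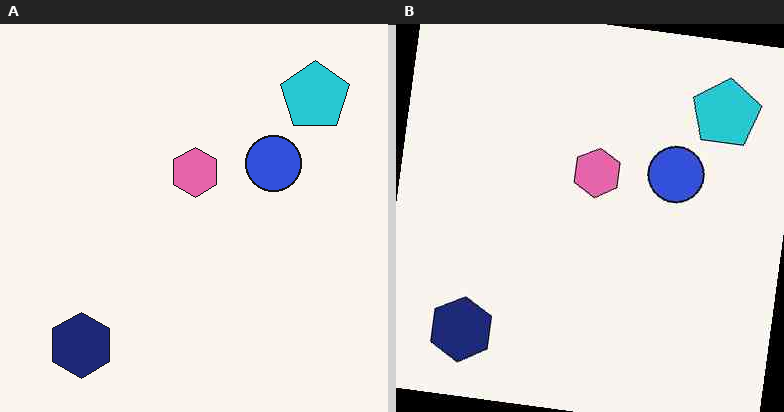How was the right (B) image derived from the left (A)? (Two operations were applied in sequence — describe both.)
The transformation is: rotated clockwise by a slight angle, then JPEG-compressed with visible artifacts.

Every shape is tilted by the same angle and the image corners show triangular fill wedges — a whole-image rotation by a non-right angle. Blocky 8×8 compression artifacts appear around shape edges and the flat background shows ringing — characteristic JPEG degradation.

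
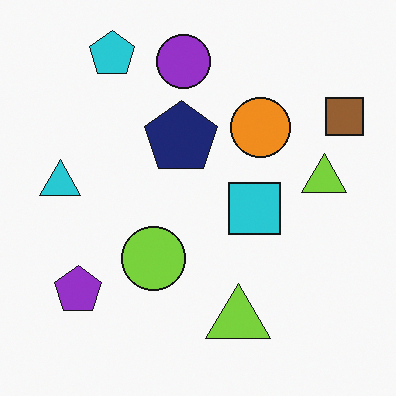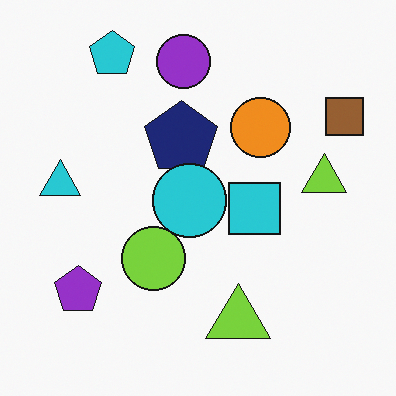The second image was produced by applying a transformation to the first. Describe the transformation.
The second image is the first overlaid with an additional cyan circle.

A cyan circle appears in the second image that is absent from the first.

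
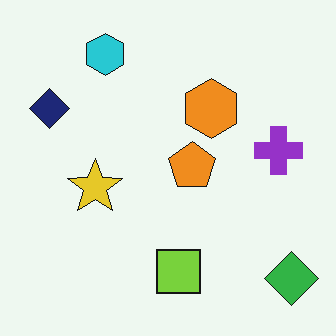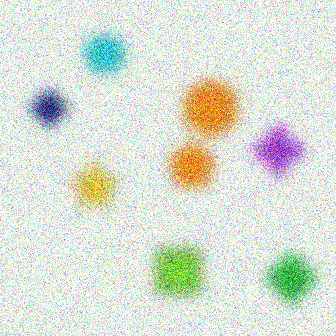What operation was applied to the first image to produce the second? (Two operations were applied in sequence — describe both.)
The image was heavily blurred, then degraded with a thick layer of grain.

Shape edges and outlines are uniformly softened across the whole image. Random speckle covers the whole image, including the flat background.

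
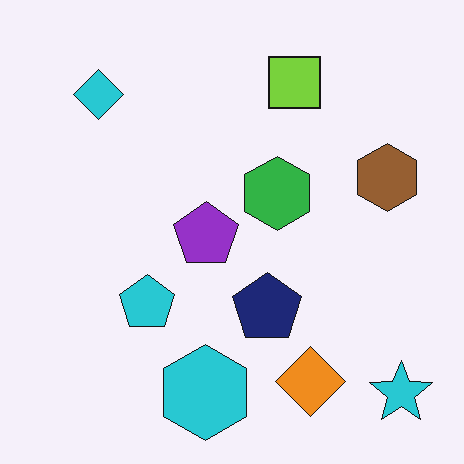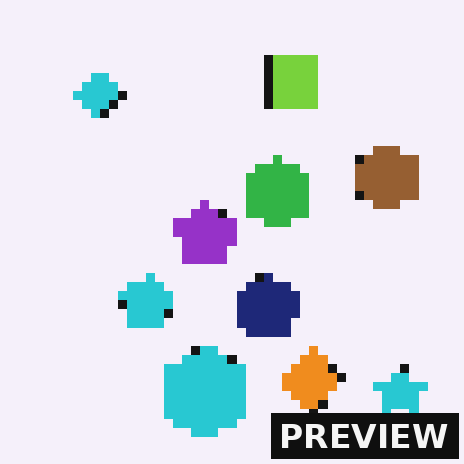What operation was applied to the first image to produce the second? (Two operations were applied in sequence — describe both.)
It was heavily pixelated into large blocks, then watermarked with the text "PREVIEW" in the lower-right corner.

Shapes are reduced to large square blocks; fine edges and outlines are lost — a downscale-then-upscale (mosaic) effect. A dark label reading "PREVIEW" appears in the lower-right corner.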